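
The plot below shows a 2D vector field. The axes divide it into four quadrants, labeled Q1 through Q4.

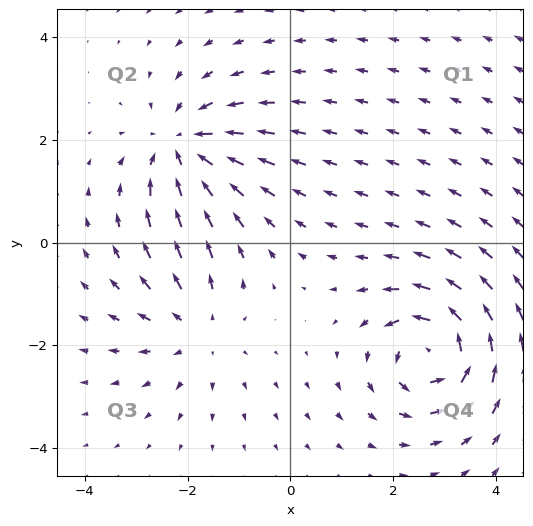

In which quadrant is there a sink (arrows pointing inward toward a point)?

The sink sits at approximately (-2.1, 1.9), which lies in quadrant Q2. The divergence there is about -4, negative as expected for a sink.

Q2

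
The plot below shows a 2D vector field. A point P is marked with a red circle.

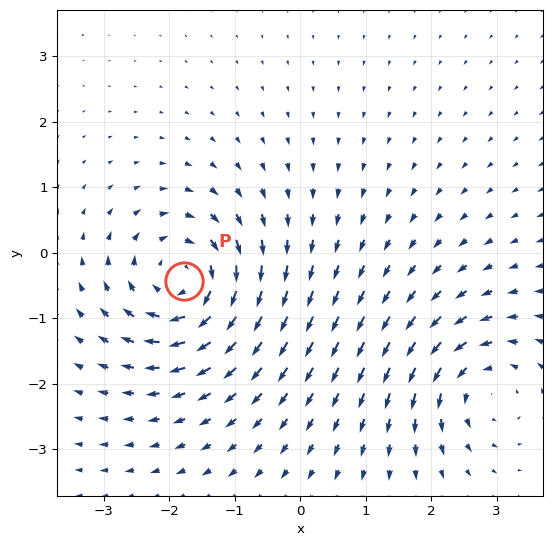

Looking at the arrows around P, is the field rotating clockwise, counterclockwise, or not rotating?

clockwise

Near P at (-1.8, -0.4) the arrows circulate clockwise. The curl (z-component) there is about -6; negative curl means clockwise rotation.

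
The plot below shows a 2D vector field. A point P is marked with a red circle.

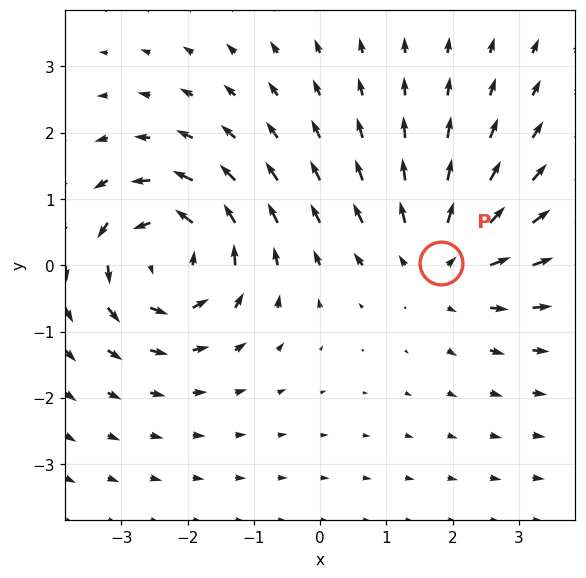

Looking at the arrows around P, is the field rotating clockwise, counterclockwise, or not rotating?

Near P at (1.8, 0.0) the arrows show no circulation. The curl there is ≈0.

not rotating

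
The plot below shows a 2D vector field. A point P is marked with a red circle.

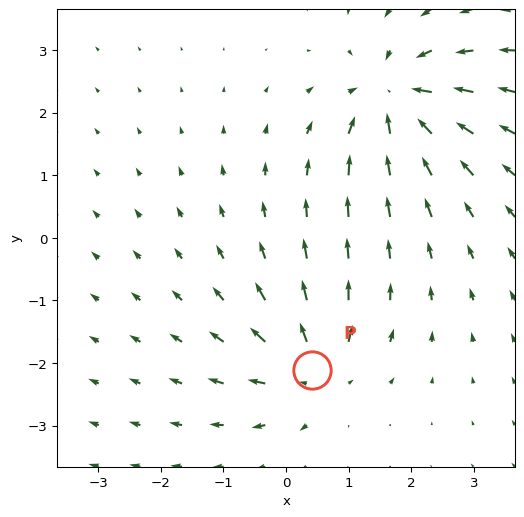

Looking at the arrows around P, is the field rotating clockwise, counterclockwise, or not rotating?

not rotating

Near P at (0.4, -2.1) the arrows show no circulation. The curl there is ≈0.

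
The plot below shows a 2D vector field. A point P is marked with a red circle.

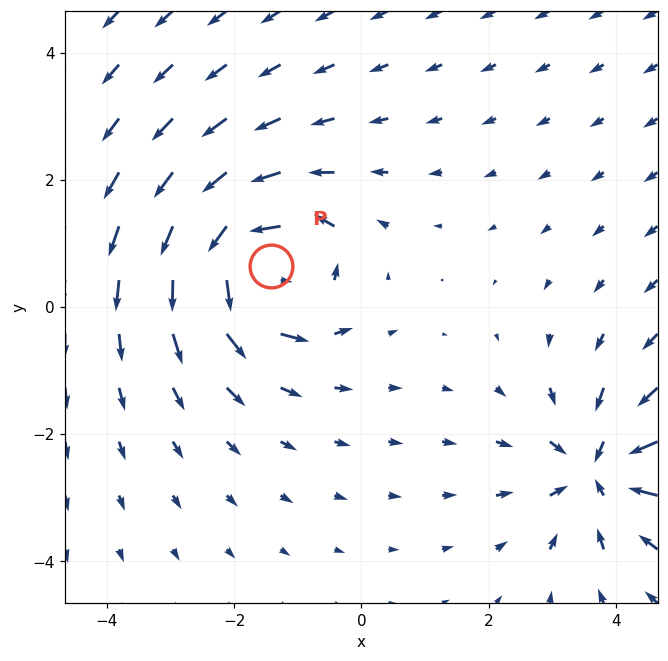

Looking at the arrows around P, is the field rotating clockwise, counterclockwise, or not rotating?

counterclockwise

Near P at (-1.4, 0.6) the arrows circulate counterclockwise. The curl (z-component) there is about +5; positive curl means counterclockwise rotation.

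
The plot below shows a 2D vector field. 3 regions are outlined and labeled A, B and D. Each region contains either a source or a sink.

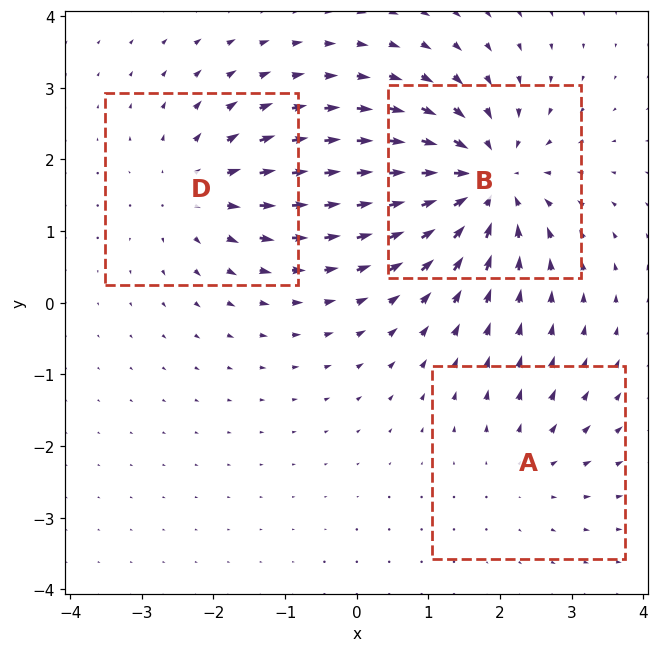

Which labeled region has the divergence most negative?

Divergence at each region's feature centre — A: about +2, B: about -5, D: about +3. Region B is most negative.

B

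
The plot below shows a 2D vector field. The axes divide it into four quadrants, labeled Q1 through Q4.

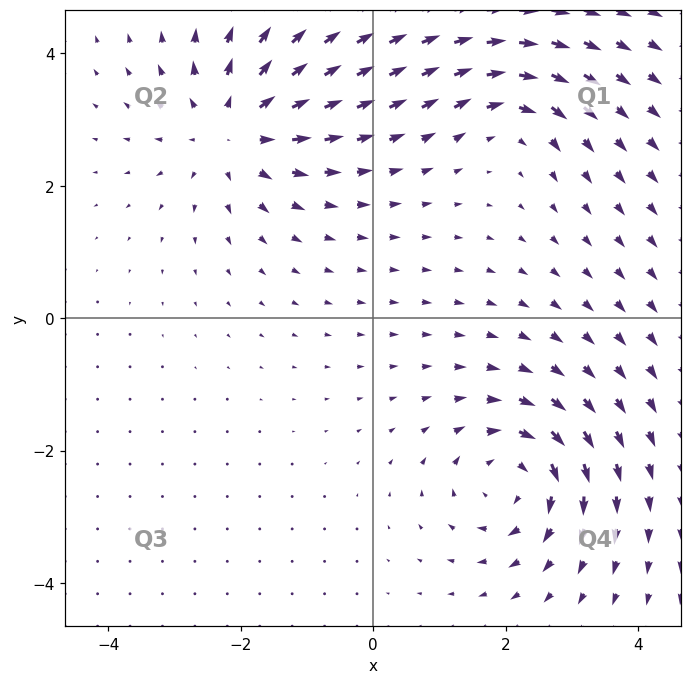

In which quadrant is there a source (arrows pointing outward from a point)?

The source sits at approximately (-2.1, 2.9), which lies in quadrant Q2. The divergence there is about +4, positive as expected for a source.

Q2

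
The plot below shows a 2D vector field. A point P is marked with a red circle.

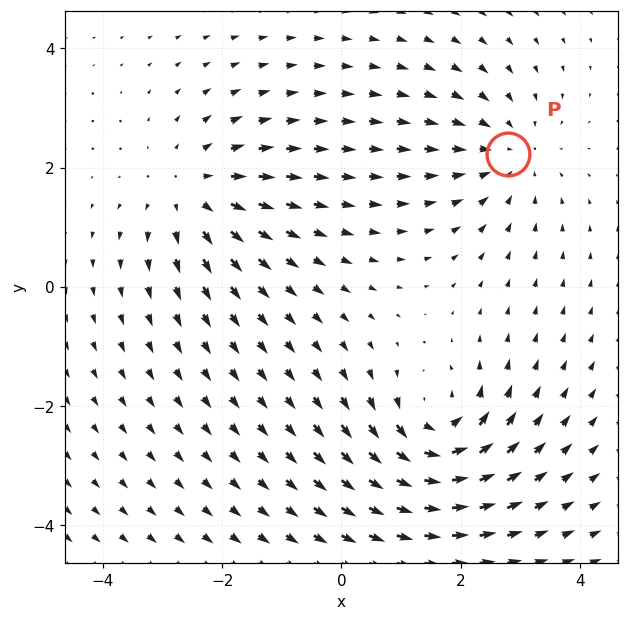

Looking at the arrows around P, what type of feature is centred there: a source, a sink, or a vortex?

sink

At P (2.8, 2.2) the arrows converge inward. Divergence about -3, curl ≈0 — negative divergence with near-zero curl is a sink.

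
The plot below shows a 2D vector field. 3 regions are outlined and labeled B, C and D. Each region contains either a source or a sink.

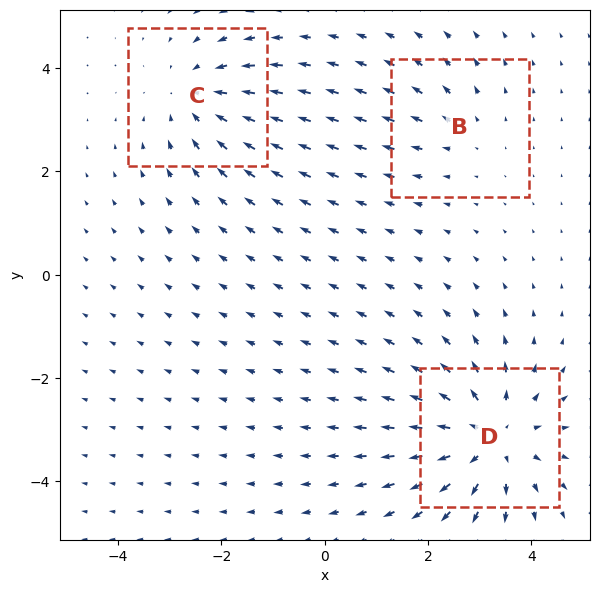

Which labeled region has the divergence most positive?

D

Divergence at each region's feature centre — B: about +2, C: about -3, D: about +4. Region D is most positive.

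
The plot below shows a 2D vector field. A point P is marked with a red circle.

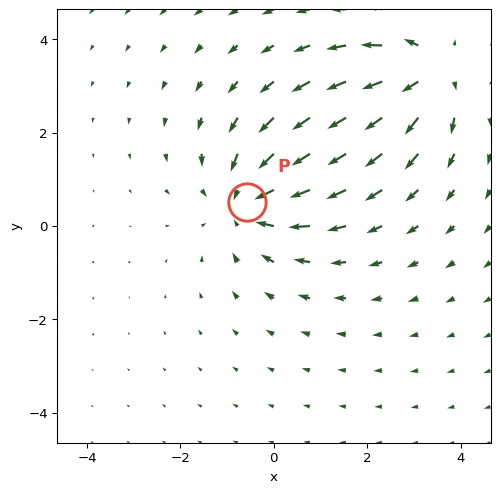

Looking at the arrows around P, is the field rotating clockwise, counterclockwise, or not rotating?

Near P at (-0.6, 0.5) the arrows show no circulation. The curl there is ≈0.

not rotating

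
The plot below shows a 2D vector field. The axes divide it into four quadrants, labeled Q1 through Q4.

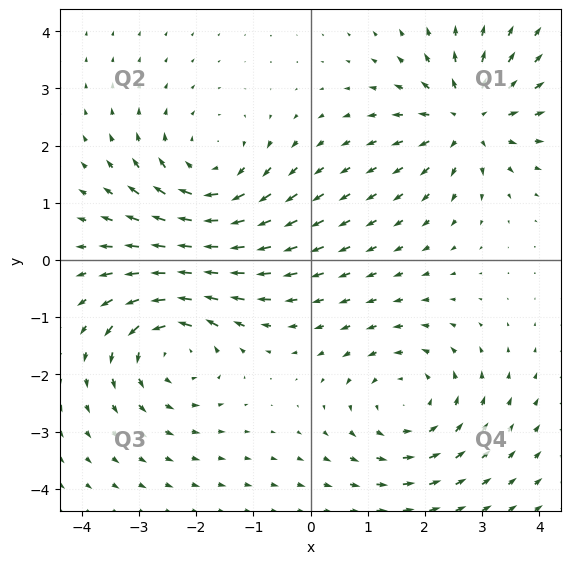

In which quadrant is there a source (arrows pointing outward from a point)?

Q1

The source sits at approximately (2.7, 2.5), which lies in quadrant Q1. The divergence there is about +5, positive as expected for a source.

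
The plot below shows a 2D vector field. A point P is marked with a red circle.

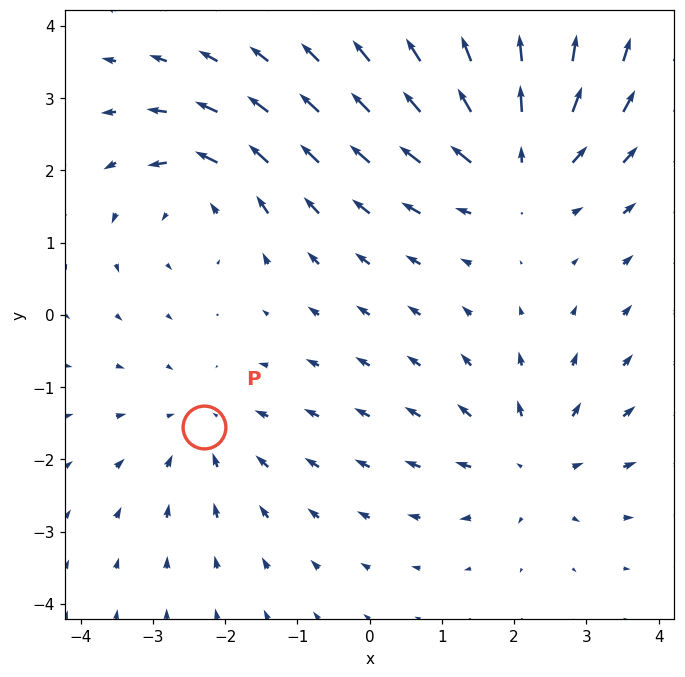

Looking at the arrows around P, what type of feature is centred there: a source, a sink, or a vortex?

At P (-2.3, -1.5) the arrows converge inward. Divergence about -3, curl ≈0 — negative divergence with near-zero curl is a sink.

sink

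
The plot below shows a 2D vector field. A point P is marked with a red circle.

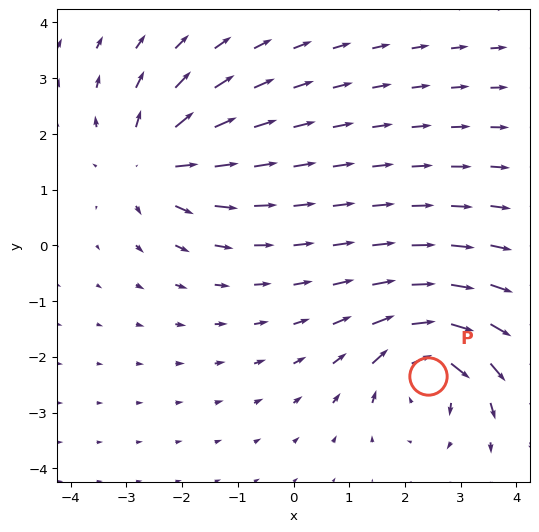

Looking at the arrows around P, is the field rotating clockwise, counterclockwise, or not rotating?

Near P at (2.4, -2.4) the arrows circulate clockwise. The curl (z-component) there is about -6; negative curl means clockwise rotation.

clockwise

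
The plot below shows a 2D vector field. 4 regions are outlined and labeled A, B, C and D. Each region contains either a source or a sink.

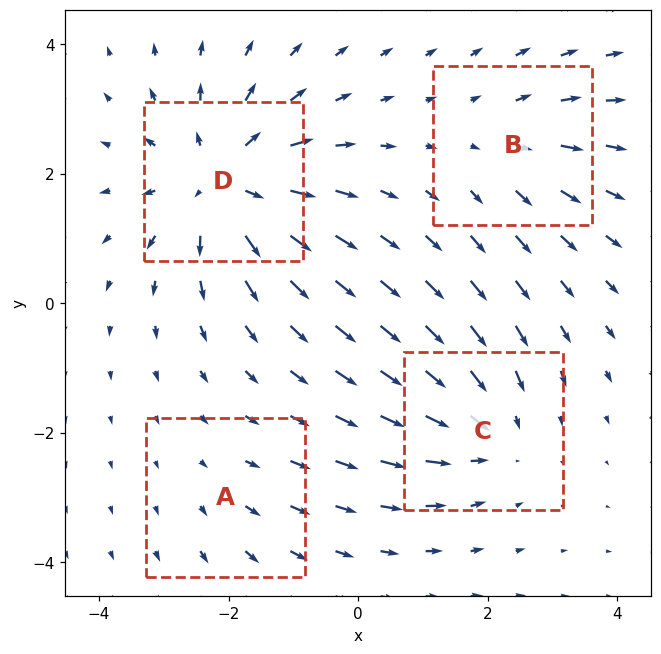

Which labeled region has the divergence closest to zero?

Divergence at each region's feature centre — A: about +2, B: about +3, C: about -4, D: about +6. Region A is closest to zero.

A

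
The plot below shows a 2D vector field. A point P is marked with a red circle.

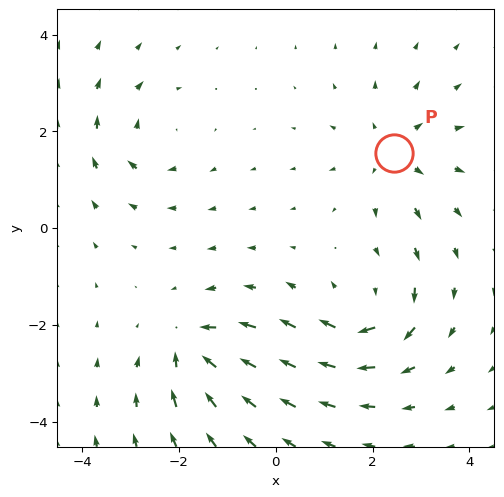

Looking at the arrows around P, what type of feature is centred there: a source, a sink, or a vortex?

source

At P (2.4, 1.5) the arrows spread outward. Divergence about +3, curl ≈0 — positive divergence with near-zero curl is a source.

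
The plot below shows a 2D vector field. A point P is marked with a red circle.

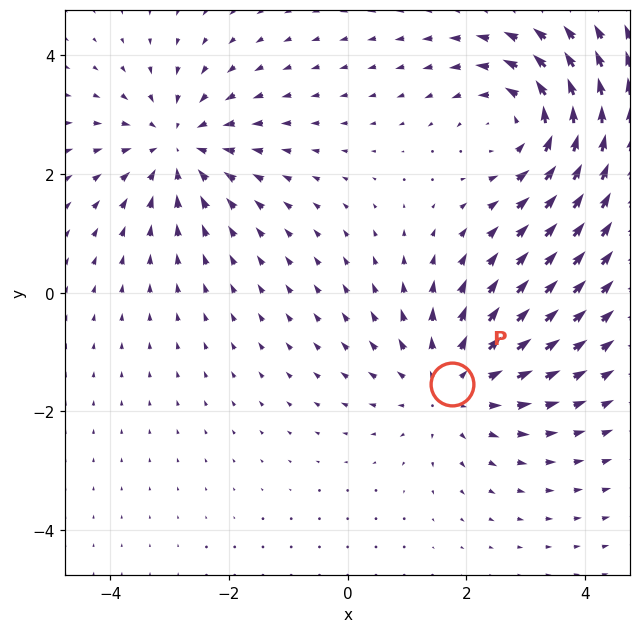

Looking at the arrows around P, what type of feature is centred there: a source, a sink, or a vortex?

At P (1.8, -1.5) the arrows spread outward. Divergence about +3, curl ≈0 — positive divergence with near-zero curl is a source.

source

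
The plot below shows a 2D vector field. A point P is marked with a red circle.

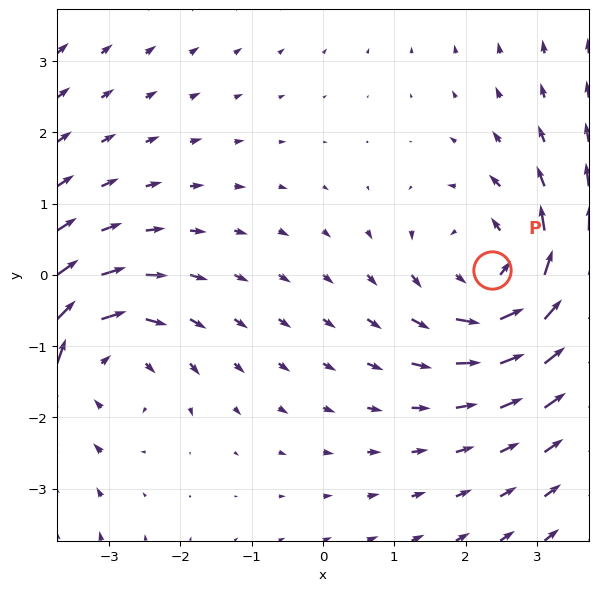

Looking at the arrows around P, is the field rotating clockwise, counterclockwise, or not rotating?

Near P at (2.4, 0.1) the arrows circulate counterclockwise. The curl (z-component) there is about +3; positive curl means counterclockwise rotation.

counterclockwise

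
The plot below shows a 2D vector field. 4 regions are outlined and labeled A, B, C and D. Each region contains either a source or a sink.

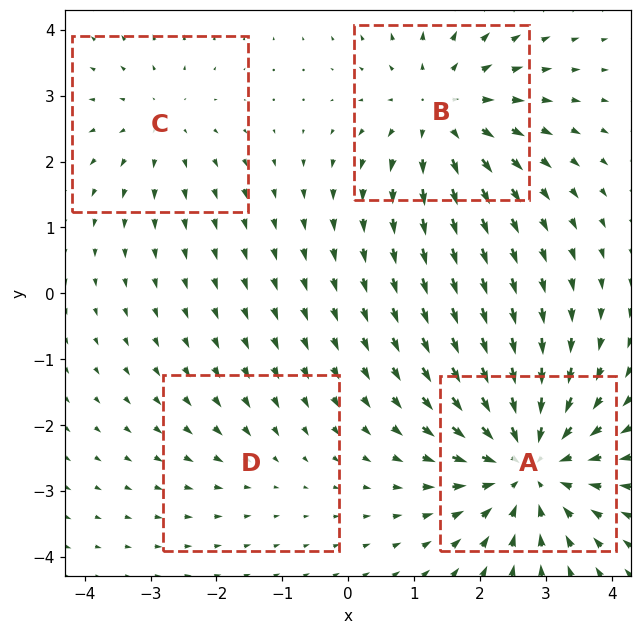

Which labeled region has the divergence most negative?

Divergence at each region's feature centre — A: about -6, B: about +5, C: about +3, D: about -2. Region A is most negative.

A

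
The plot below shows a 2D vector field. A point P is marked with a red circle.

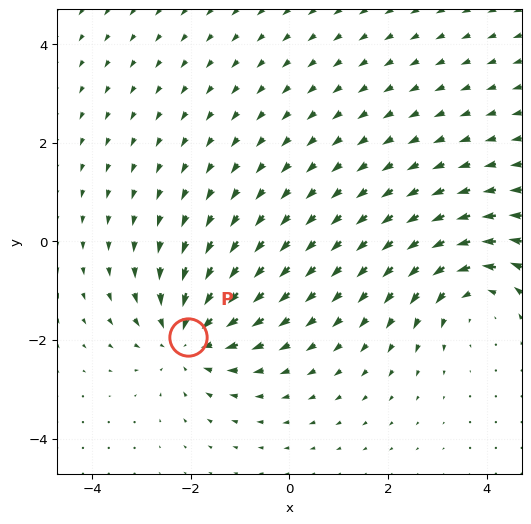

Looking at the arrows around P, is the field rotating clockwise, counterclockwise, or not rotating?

not rotating

Near P at (-2.1, -1.9) the arrows show no circulation. The curl there is ≈0.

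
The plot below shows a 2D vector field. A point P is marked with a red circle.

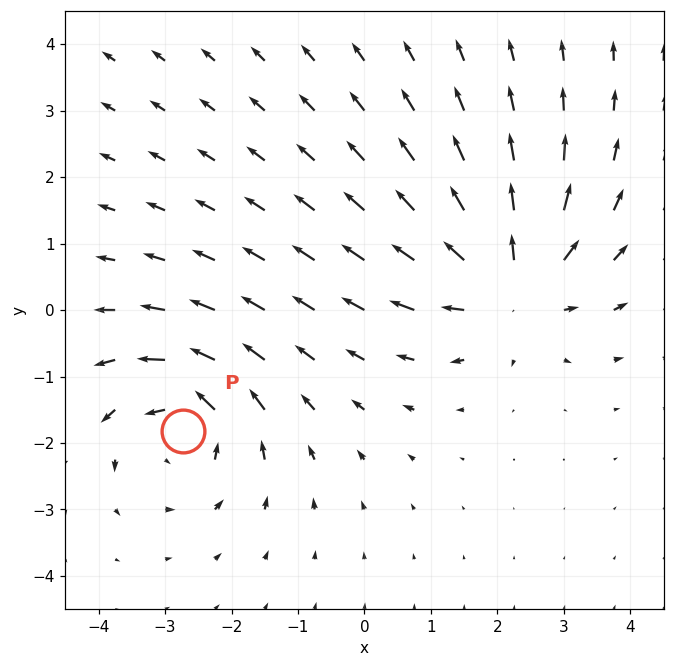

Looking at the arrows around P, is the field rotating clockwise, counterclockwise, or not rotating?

Near P at (-2.7, -1.8) the arrows circulate counterclockwise. The curl (z-component) there is about +5; positive curl means counterclockwise rotation.

counterclockwise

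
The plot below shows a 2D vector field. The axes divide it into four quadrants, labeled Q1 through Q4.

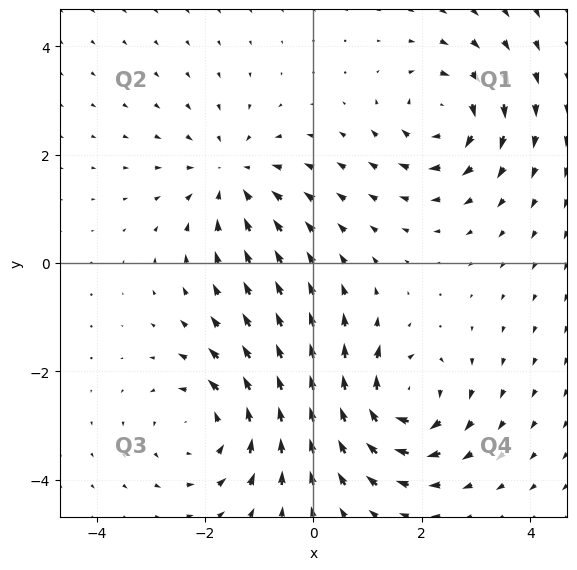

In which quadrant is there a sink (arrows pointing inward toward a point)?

The sink sits at approximately (-1.5, 1.6), which lies in quadrant Q2. The divergence there is about -3, negative as expected for a sink.

Q2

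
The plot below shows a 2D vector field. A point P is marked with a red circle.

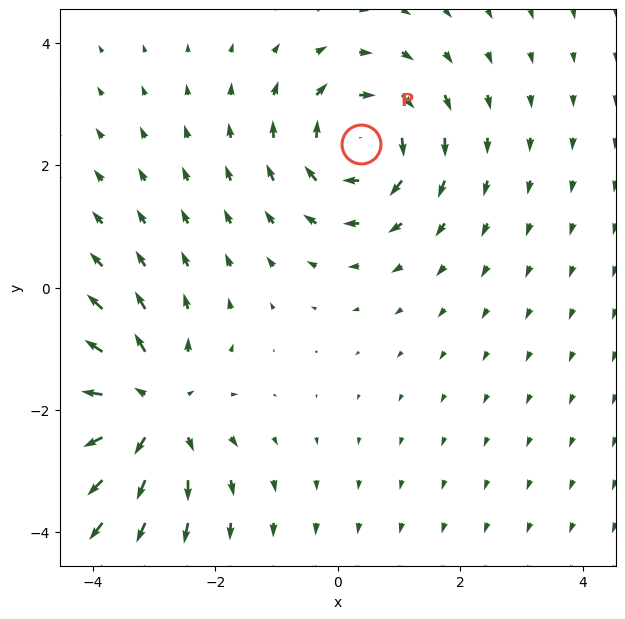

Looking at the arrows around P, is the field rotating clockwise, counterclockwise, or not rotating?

Near P at (0.4, 2.3) the arrows circulate clockwise. The curl (z-component) there is about -4; negative curl means clockwise rotation.

clockwise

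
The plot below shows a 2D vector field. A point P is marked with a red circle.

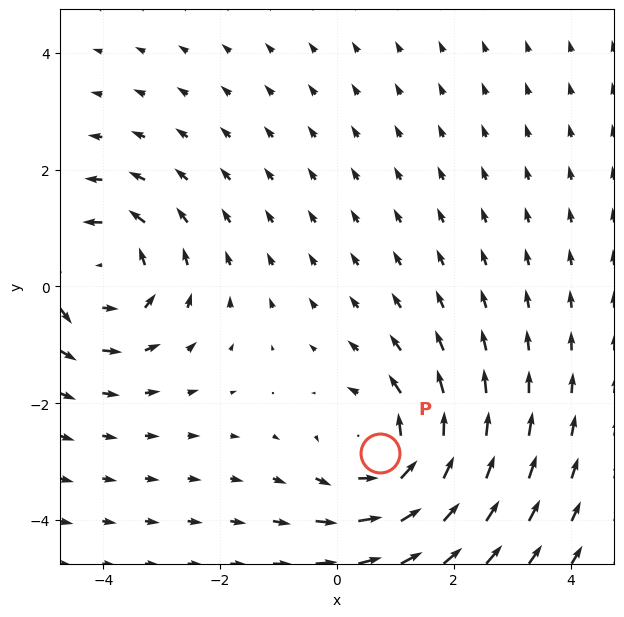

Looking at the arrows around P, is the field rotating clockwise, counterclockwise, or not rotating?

counterclockwise

Near P at (0.7, -2.9) the arrows circulate counterclockwise. The curl (z-component) there is about +3; positive curl means counterclockwise rotation.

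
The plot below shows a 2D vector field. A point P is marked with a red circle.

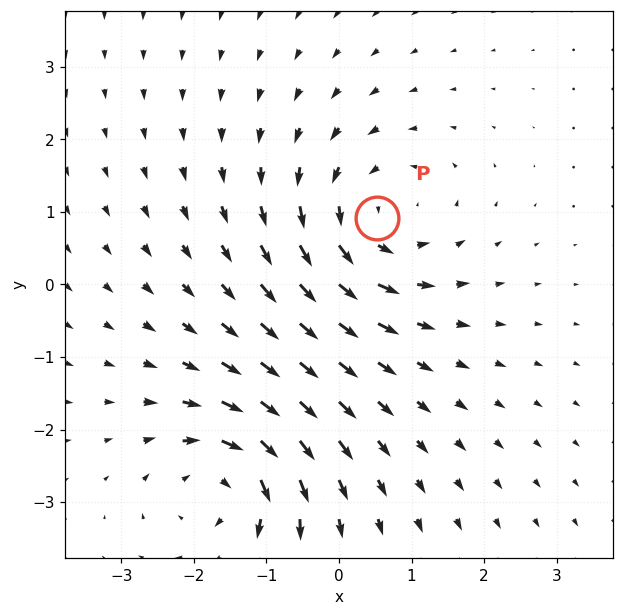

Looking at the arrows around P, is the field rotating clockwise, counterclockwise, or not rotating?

counterclockwise

Near P at (0.5, 0.9) the arrows circulate counterclockwise. The curl (z-component) there is about +3; positive curl means counterclockwise rotation.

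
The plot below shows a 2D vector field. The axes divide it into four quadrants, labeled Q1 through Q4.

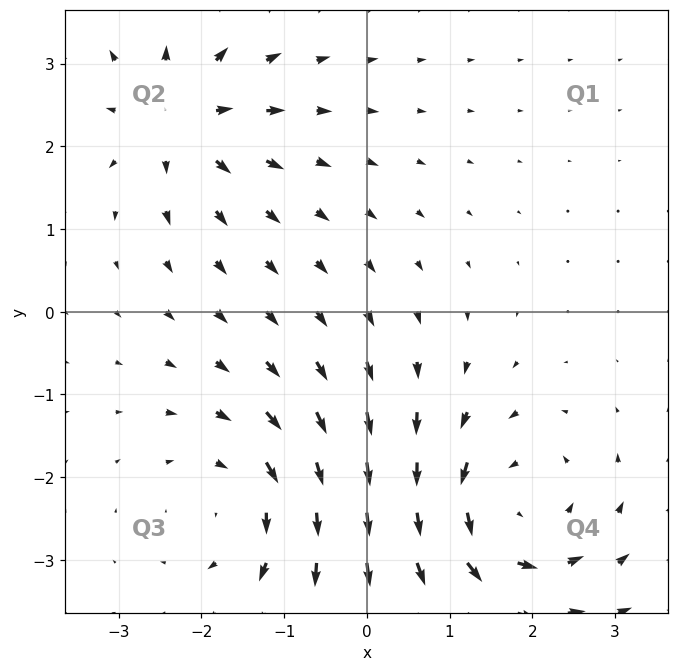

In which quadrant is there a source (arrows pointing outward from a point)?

The source sits at approximately (-2.2, 2.3), which lies in quadrant Q2. The divergence there is about +5, positive as expected for a source.

Q2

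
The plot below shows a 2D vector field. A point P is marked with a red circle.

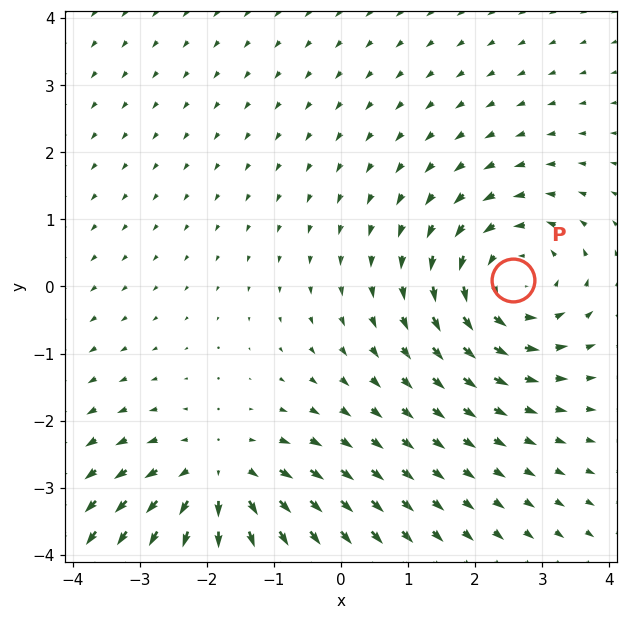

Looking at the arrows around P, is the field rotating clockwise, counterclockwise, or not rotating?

counterclockwise

Near P at (2.6, 0.1) the arrows circulate counterclockwise. The curl (z-component) there is about +4; positive curl means counterclockwise rotation.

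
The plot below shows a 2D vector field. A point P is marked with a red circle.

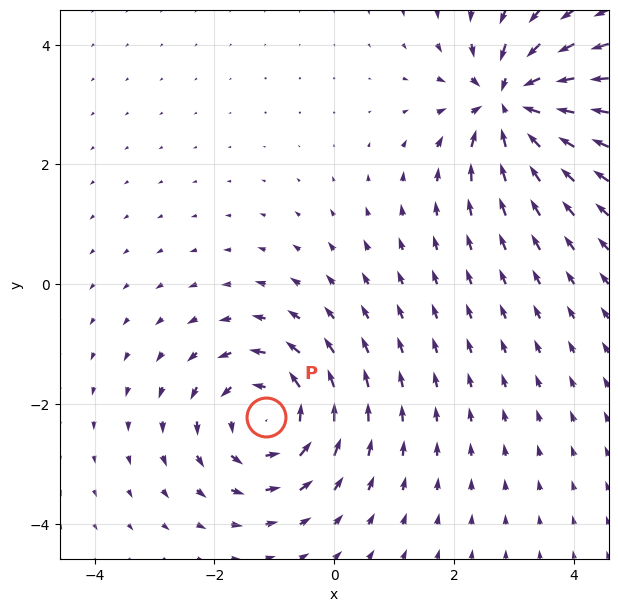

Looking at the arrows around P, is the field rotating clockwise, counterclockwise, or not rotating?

Near P at (-1.1, -2.2) the arrows circulate counterclockwise. The curl (z-component) there is about +4; positive curl means counterclockwise rotation.

counterclockwise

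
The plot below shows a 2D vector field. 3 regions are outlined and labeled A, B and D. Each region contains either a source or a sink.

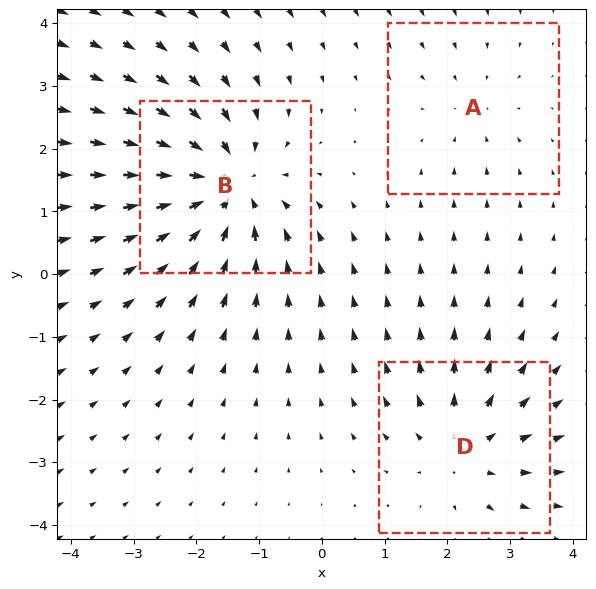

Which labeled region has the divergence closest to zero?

Divergence at each region's feature centre — A: about -2, B: about -5, D: about +3. Region A is closest to zero.

A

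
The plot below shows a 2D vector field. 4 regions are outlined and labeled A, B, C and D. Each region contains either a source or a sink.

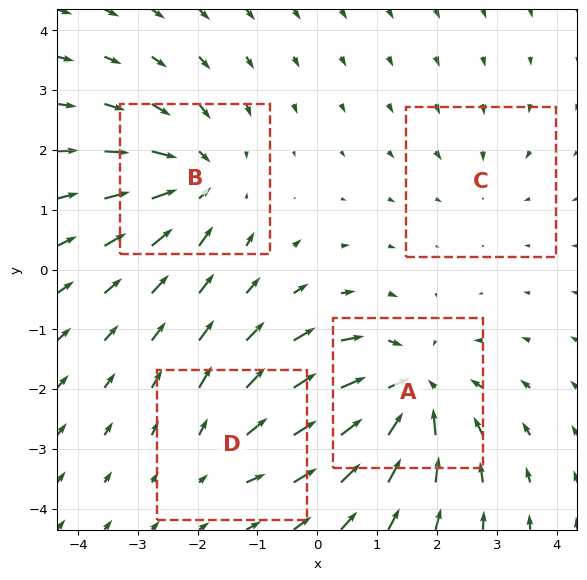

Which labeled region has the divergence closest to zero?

Divergence at each region's feature centre — A: about -6, B: about -5, C: about -2, D: about +3. Region C is closest to zero.

C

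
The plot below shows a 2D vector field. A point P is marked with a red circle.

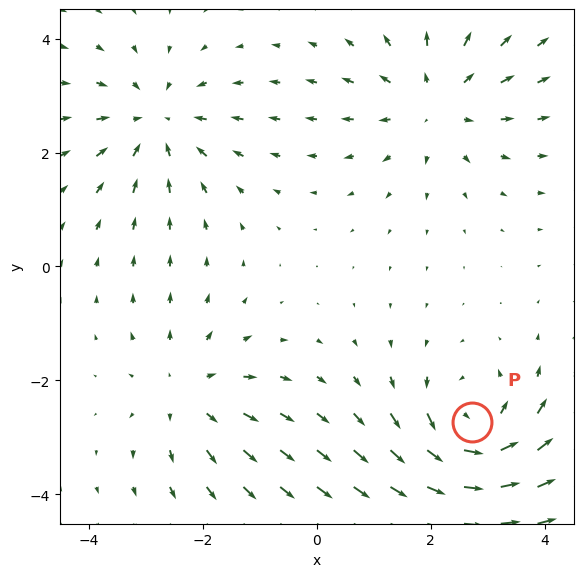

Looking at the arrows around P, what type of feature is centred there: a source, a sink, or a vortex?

At P (2.7, -2.7) the arrows circulate counterclockwise. Divergence ≈0, curl about +5 — near-zero divergence with nonzero curl is a vortex.

vortex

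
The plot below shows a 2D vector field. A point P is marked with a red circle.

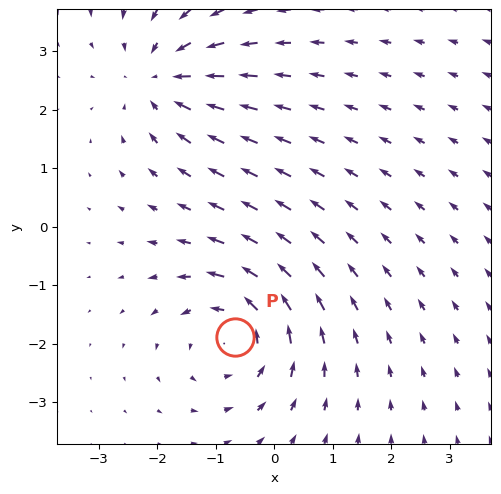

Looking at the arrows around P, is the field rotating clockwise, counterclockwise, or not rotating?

Near P at (-0.7, -1.9) the arrows circulate counterclockwise. The curl (z-component) there is about +5; positive curl means counterclockwise rotation.

counterclockwise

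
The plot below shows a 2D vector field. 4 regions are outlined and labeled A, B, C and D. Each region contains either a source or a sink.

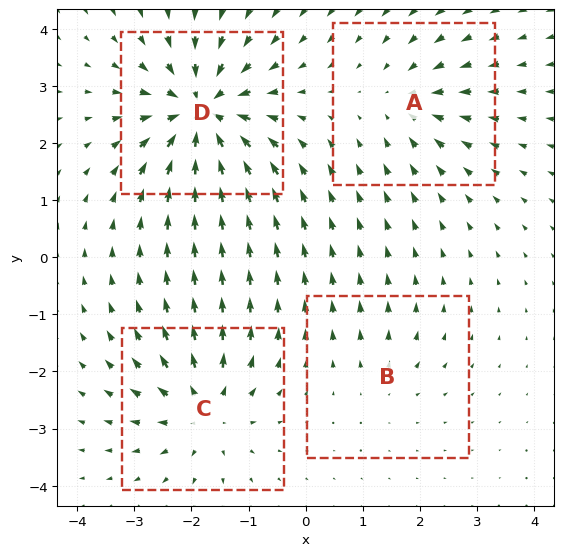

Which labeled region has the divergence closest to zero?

B

Divergence at each region's feature centre — A: about -4, B: about +2, C: about +5, D: about -8. Region B is closest to zero.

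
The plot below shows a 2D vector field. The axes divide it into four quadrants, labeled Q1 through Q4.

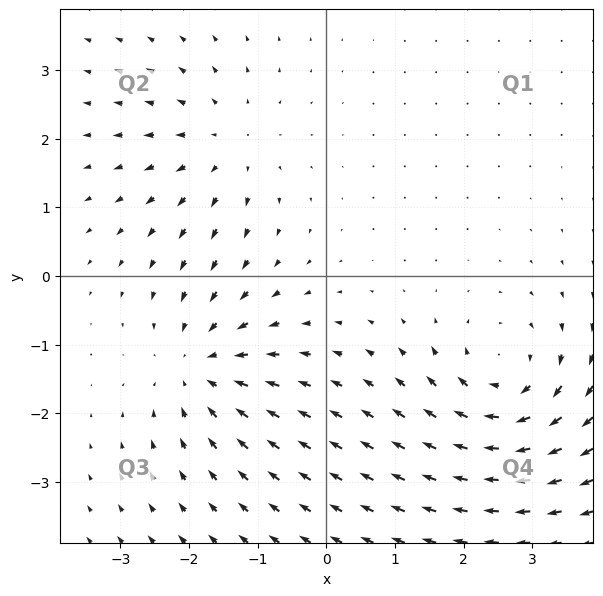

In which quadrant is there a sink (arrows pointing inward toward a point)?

The sink sits at approximately (-1.8, -1.3), which lies in quadrant Q3. The divergence there is about -4, negative as expected for a sink.

Q3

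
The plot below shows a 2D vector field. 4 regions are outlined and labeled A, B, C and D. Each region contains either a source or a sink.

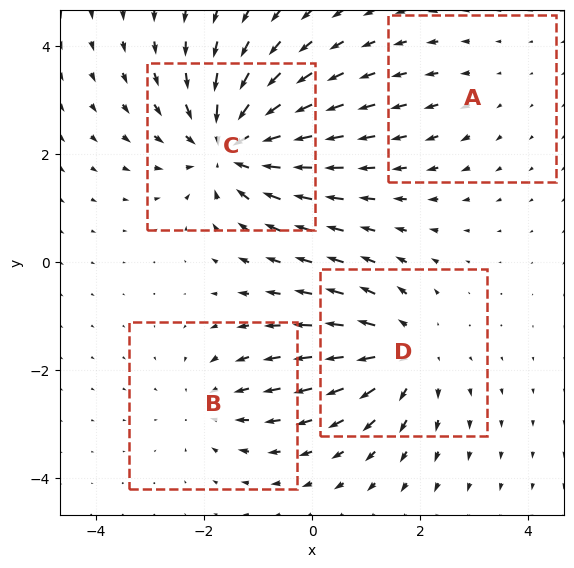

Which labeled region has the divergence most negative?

Divergence at each region's feature centre — A: about +2, B: about -3, C: about -6, D: about +5. Region C is most negative.

C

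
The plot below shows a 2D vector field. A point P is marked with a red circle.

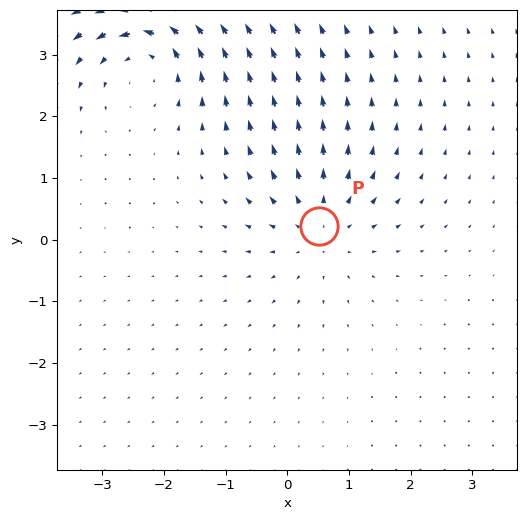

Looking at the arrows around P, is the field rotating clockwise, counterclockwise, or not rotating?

Near P at (0.5, 0.2) the arrows show no circulation. The curl there is ≈0.

not rotating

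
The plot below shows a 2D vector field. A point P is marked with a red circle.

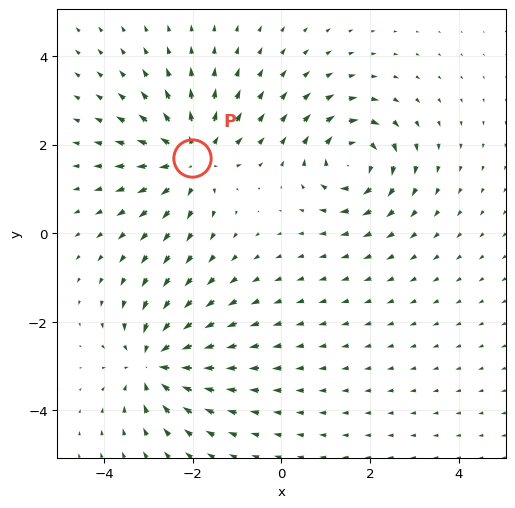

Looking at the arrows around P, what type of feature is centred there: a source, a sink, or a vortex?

source

At P (-2.0, 1.7) the arrows spread outward. Divergence about +3, curl ≈0 — positive divergence with near-zero curl is a source.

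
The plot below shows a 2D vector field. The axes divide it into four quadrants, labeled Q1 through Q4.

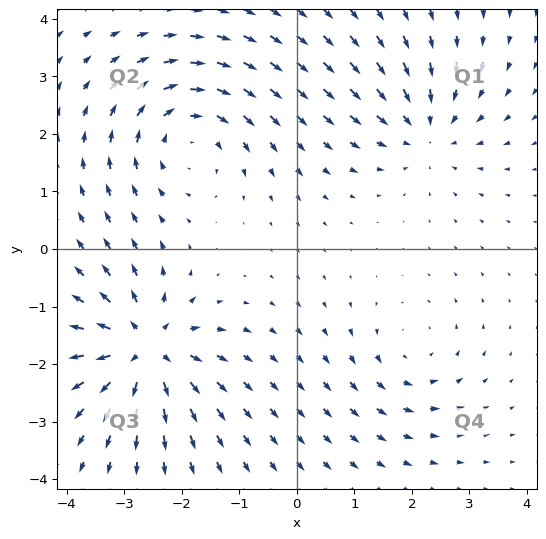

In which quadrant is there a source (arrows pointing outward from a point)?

The source sits at approximately (-2.6, -1.7), which lies in quadrant Q3. The divergence there is about +6, positive as expected for a source.

Q3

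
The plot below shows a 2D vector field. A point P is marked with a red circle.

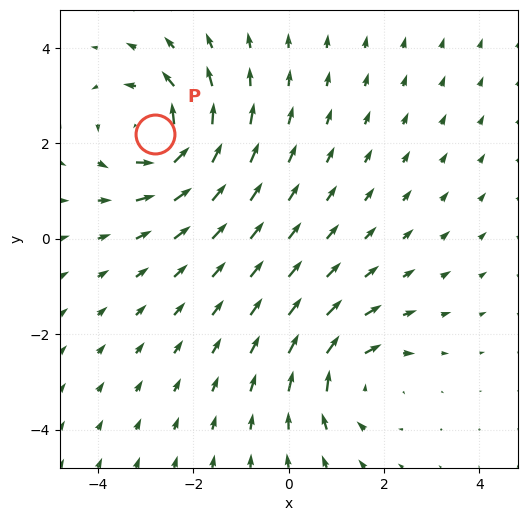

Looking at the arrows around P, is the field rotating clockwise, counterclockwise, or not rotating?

counterclockwise

Near P at (-2.8, 2.2) the arrows circulate counterclockwise. The curl (z-component) there is about +5; positive curl means counterclockwise rotation.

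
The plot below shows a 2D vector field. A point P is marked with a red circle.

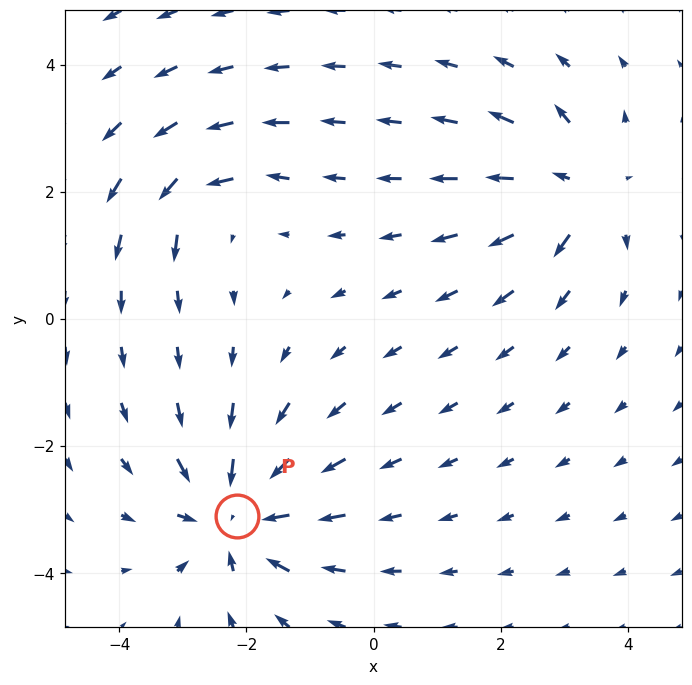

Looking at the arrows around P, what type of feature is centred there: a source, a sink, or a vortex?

sink

At P (-2.2, -3.1) the arrows converge inward. Divergence about -5, curl ≈0 — negative divergence with near-zero curl is a sink.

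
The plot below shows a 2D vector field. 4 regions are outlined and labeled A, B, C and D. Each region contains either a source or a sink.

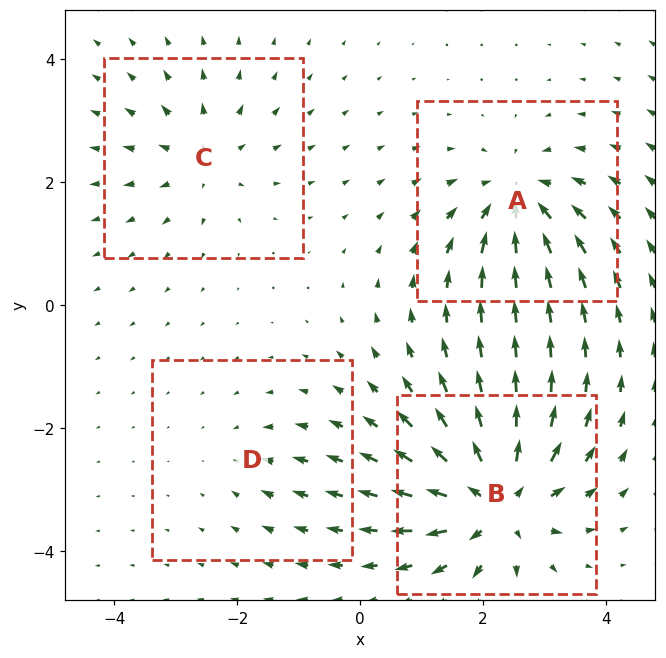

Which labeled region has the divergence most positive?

B

Divergence at each region's feature centre — A: about -5, B: about +8, C: about +4, D: about -2. Region B is most positive.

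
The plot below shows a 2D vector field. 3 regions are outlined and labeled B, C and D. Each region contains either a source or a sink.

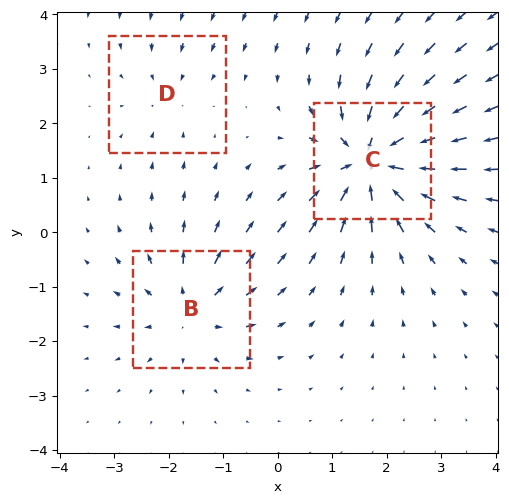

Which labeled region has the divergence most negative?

C

Divergence at each region's feature centre — B: about +4, C: about -6, D: about -2. Region C is most negative.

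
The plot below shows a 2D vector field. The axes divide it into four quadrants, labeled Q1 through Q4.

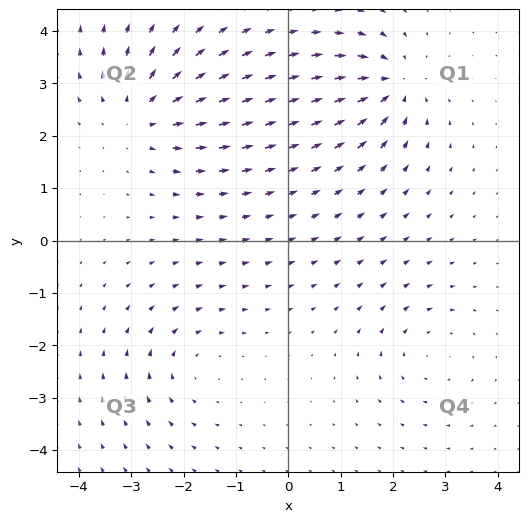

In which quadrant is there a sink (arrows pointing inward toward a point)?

The sink sits at approximately (2.0, 3.0), which lies in quadrant Q1. The divergence there is about -5, negative as expected for a sink.

Q1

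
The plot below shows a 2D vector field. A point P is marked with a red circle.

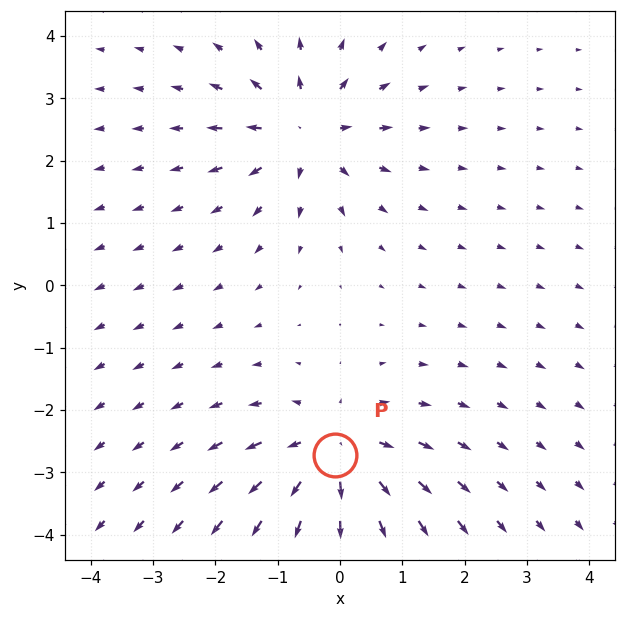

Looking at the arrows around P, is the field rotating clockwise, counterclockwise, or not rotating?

not rotating

Near P at (-0.1, -2.7) the arrows show no circulation. The curl there is ≈0.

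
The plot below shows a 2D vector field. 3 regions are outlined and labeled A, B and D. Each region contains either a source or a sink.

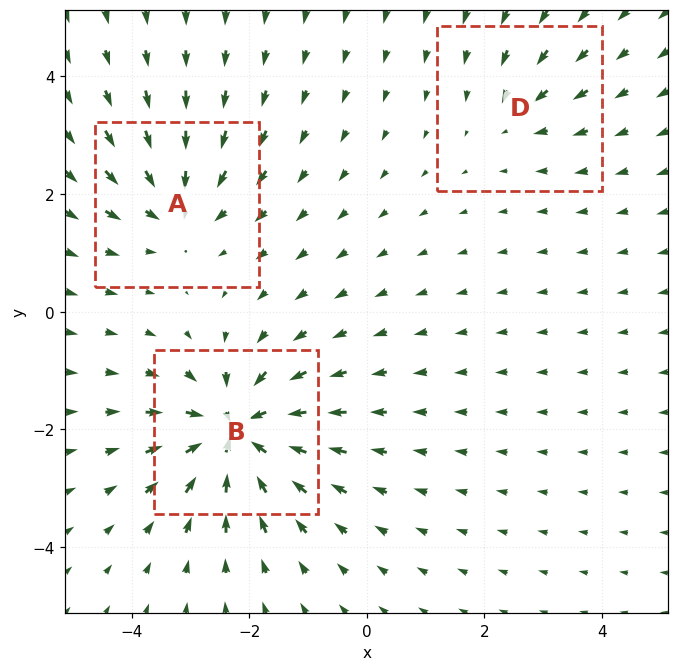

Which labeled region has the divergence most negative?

B

Divergence at each region's feature centre — A: about -4, B: about -6, D: about -2. Region B is most negative.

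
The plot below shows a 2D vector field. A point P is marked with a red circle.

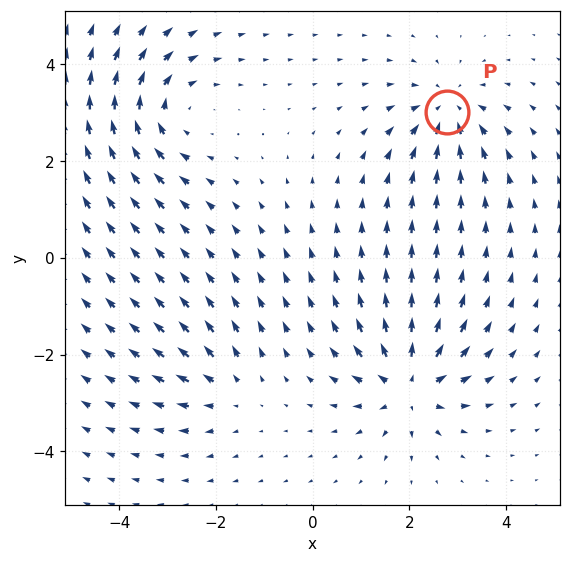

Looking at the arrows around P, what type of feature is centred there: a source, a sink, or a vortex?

sink

At P (2.8, 3.0) the arrows converge inward. Divergence about -5, curl ≈0 — negative divergence with near-zero curl is a sink.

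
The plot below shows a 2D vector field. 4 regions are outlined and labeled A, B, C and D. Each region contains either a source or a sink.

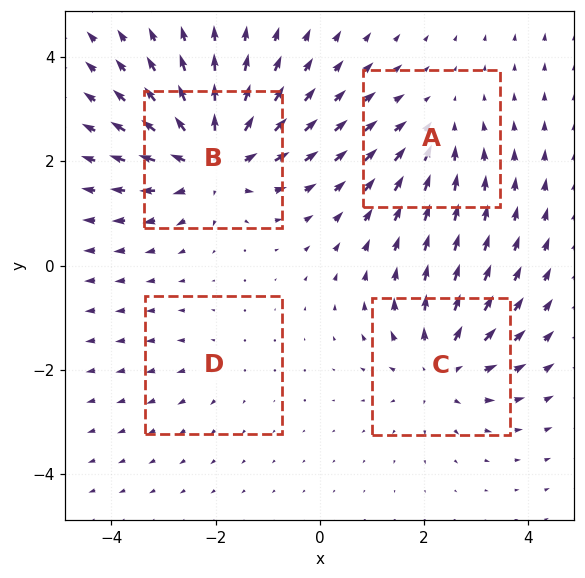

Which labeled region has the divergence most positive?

B

Divergence at each region's feature centre — A: about -3, B: about +7, C: about +5, D: about +2. Region B is most positive.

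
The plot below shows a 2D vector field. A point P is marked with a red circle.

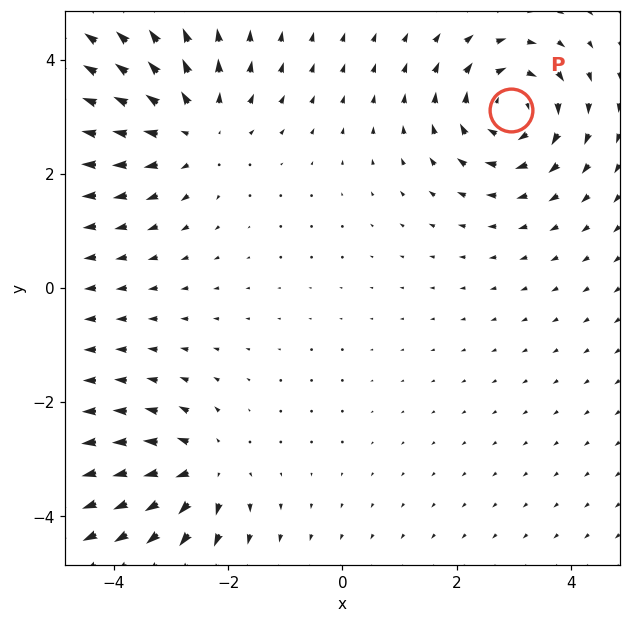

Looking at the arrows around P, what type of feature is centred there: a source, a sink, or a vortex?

At P (3.0, 3.1) the arrows circulate clockwise. Divergence ≈0, curl about -5 — near-zero divergence with nonzero curl is a vortex.

vortex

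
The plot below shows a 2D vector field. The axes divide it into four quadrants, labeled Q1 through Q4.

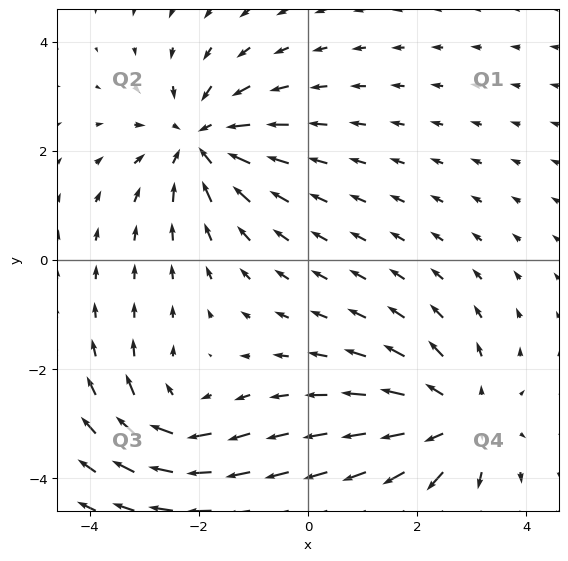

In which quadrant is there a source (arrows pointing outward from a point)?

Q4

The source sits at approximately (2.7, -3.0), which lies in quadrant Q4. The divergence there is about +4, positive as expected for a source.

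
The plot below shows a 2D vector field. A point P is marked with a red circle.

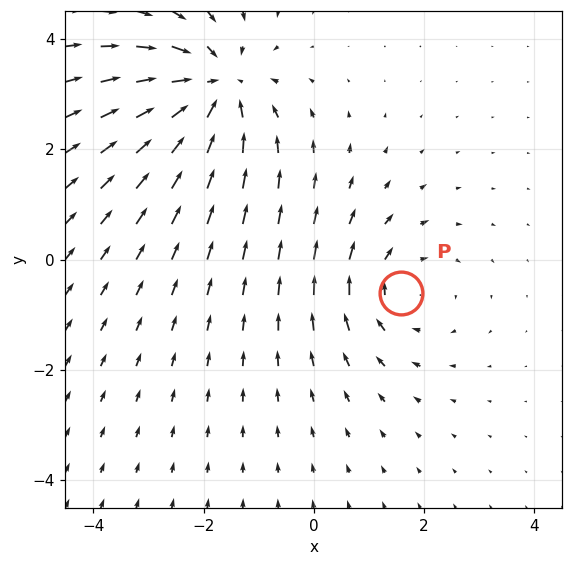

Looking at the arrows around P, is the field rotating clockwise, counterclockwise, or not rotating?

Near P at (1.6, -0.6) the arrows circulate clockwise. The curl (z-component) there is about -2; negative curl means clockwise rotation.

clockwise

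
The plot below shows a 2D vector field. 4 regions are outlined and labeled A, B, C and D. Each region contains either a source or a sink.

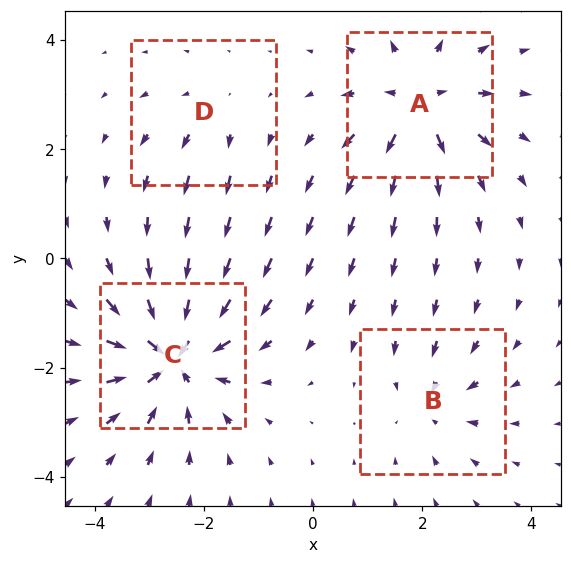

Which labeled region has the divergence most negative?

C

Divergence at each region's feature centre — A: about +6, B: about -3, C: about -7, D: about +2. Region C is most negative.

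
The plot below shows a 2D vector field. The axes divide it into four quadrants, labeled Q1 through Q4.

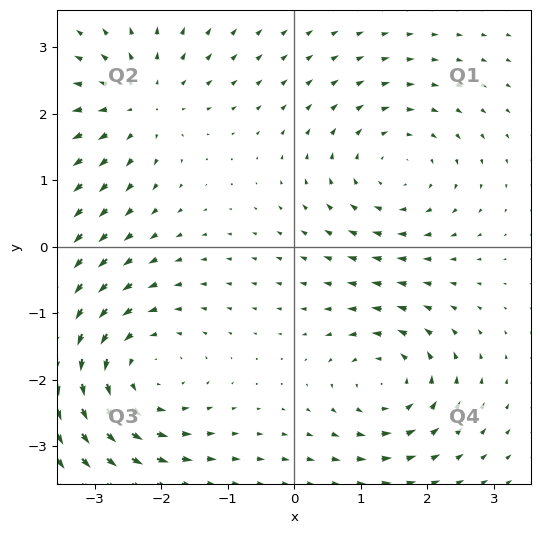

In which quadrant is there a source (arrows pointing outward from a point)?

The source sits at approximately (-2.3, 2.2), which lies in quadrant Q2. The divergence there is about +4, positive as expected for a source.

Q2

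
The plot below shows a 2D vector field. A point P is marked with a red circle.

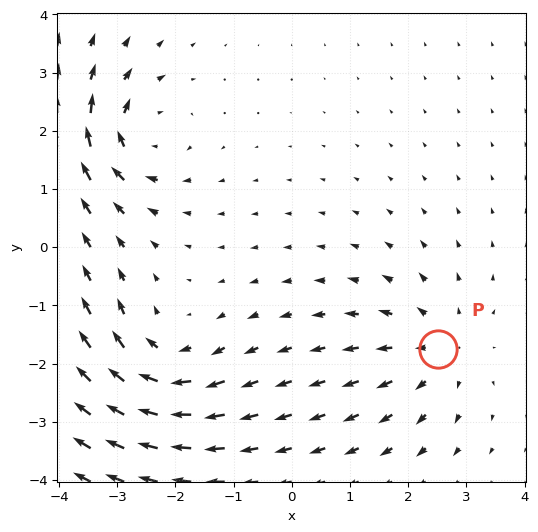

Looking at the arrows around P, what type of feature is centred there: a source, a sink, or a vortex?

source

At P (2.5, -1.7) the arrows spread outward. Divergence about +3, curl ≈0 — positive divergence with near-zero curl is a source.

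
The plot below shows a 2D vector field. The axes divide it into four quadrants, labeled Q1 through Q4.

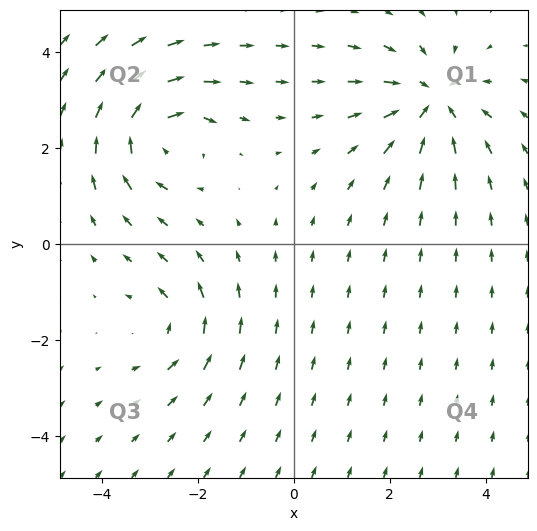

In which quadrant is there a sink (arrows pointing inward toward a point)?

Q1

The sink sits at approximately (2.9, 3.0), which lies in quadrant Q1. The divergence there is about -5, negative as expected for a sink.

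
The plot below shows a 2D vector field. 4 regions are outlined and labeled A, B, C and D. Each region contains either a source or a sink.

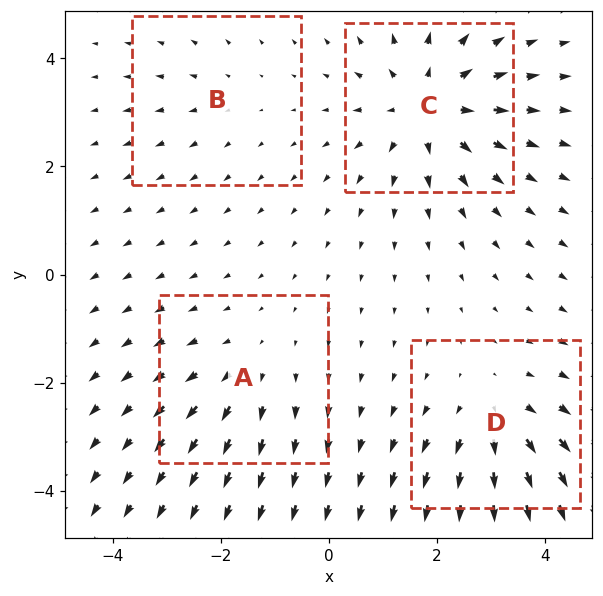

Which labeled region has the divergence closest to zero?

Divergence at each region's feature centre — A: about +3, B: about +2, C: about +6, D: about +4. Region B is closest to zero.

B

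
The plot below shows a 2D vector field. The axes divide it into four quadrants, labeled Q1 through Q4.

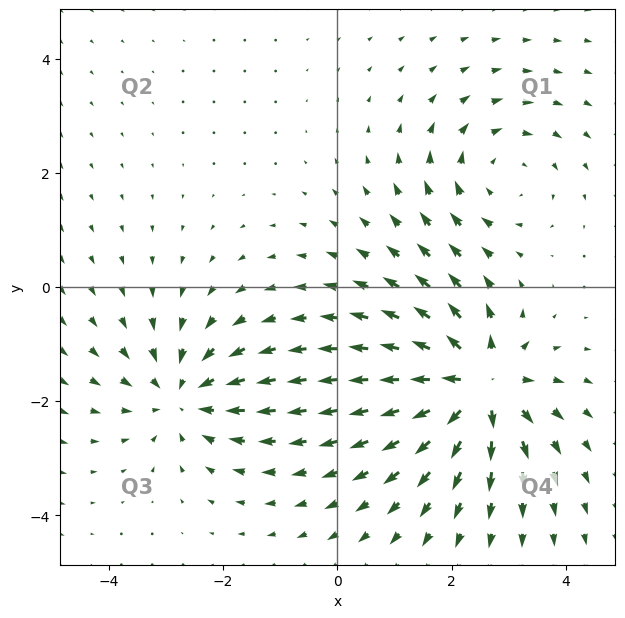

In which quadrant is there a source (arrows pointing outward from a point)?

Q4

The source sits at approximately (2.4, -1.7), which lies in quadrant Q4. The divergence there is about +5, positive as expected for a source.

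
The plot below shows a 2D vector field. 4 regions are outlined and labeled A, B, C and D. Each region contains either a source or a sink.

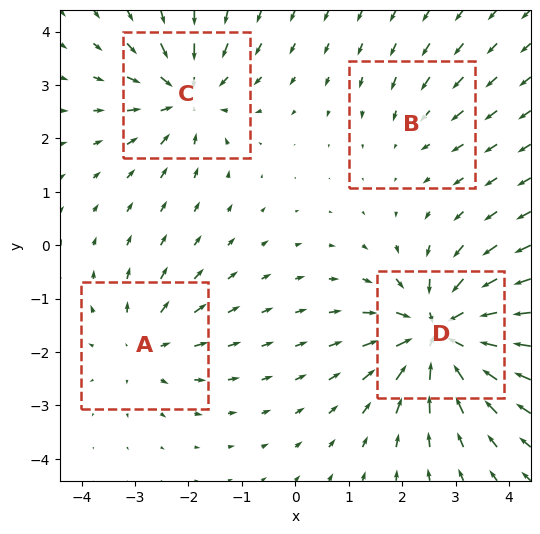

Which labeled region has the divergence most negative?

D

Divergence at each region's feature centre — A: about +4, B: about -2, C: about -6, D: about -8. Region D is most negative.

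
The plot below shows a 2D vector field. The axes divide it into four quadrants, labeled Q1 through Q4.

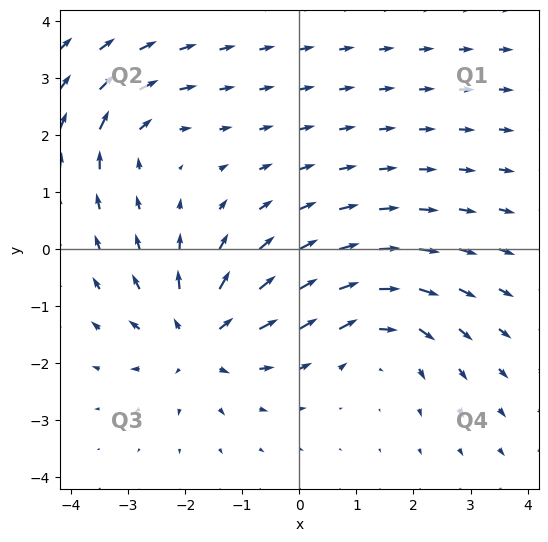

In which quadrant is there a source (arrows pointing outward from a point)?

The source sits at approximately (-1.8, -1.6), which lies in quadrant Q3. The divergence there is about +5, positive as expected for a source.

Q3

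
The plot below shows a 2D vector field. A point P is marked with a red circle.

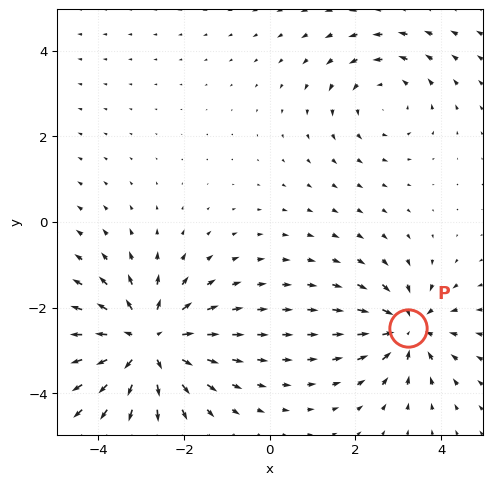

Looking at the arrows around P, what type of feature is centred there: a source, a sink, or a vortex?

sink

At P (3.2, -2.5) the arrows converge inward. Divergence about -4, curl ≈0 — negative divergence with near-zero curl is a sink.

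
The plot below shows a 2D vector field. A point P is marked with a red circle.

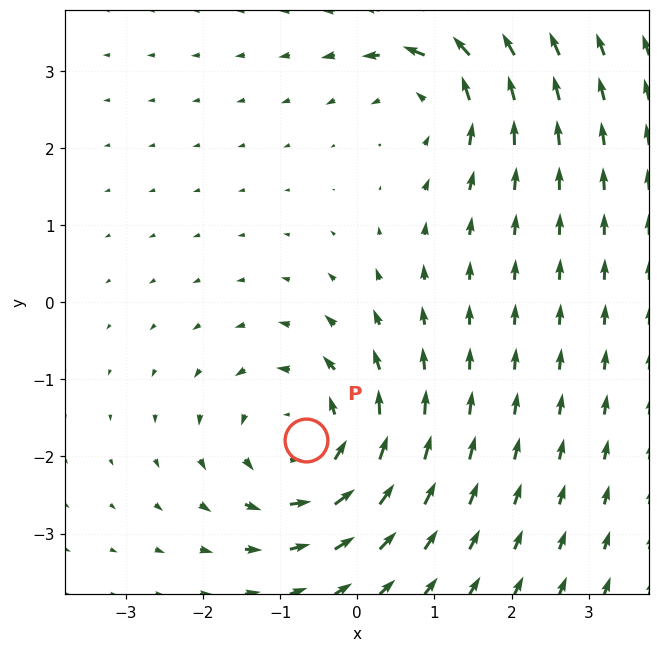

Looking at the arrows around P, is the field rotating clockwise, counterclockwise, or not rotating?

counterclockwise

Near P at (-0.7, -1.8) the arrows circulate counterclockwise. The curl (z-component) there is about +5; positive curl means counterclockwise rotation.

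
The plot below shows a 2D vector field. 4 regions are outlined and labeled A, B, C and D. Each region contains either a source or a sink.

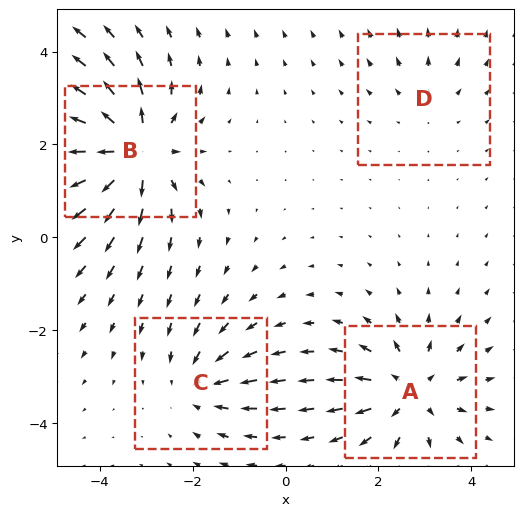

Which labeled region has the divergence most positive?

Divergence at each region's feature centre — A: about +5, B: about +7, C: about -4, D: about +2. Region B is most positive.

B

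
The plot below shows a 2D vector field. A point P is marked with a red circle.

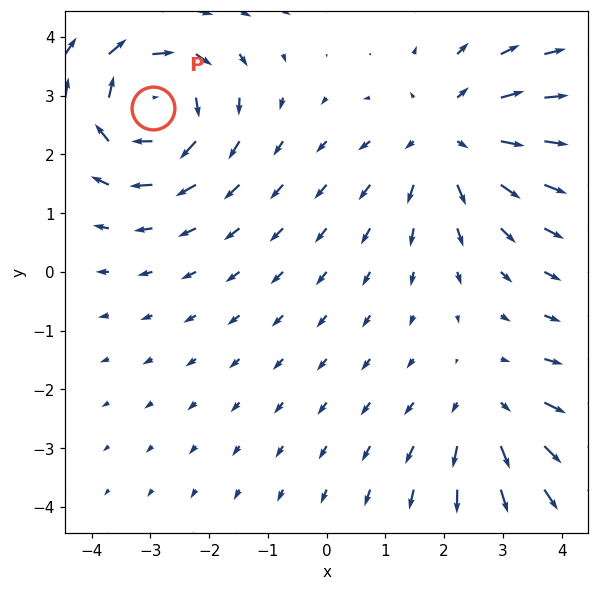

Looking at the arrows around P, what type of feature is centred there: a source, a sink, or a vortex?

At P (-3.0, 2.8) the arrows circulate clockwise. Divergence ≈0, curl about -5 — near-zero divergence with nonzero curl is a vortex.

vortex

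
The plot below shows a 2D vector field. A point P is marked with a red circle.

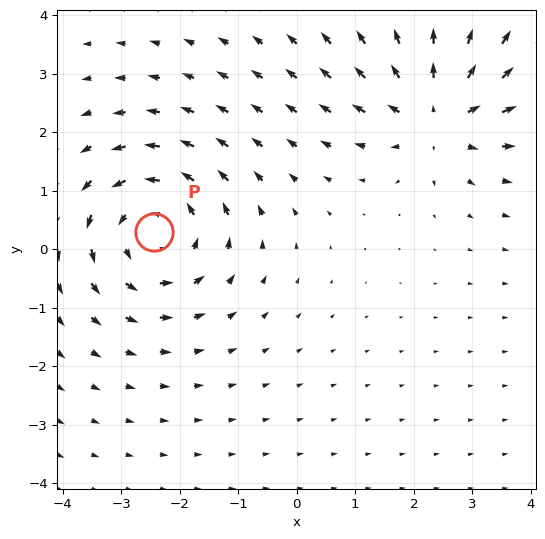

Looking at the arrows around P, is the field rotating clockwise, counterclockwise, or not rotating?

Near P at (-2.4, 0.3) the arrows circulate counterclockwise. The curl (z-component) there is about +4; positive curl means counterclockwise rotation.

counterclockwise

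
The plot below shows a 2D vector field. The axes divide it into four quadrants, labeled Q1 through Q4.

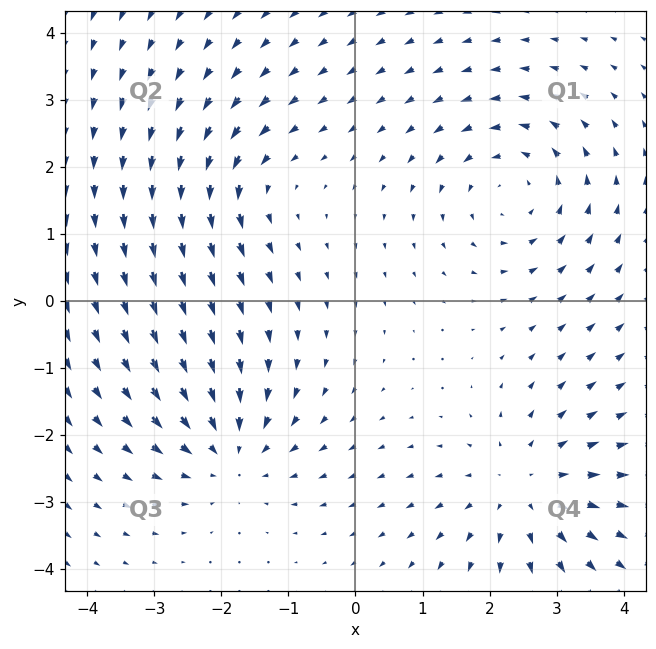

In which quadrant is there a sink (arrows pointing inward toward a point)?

The sink sits at approximately (-1.9, -2.2), which lies in quadrant Q3. The divergence there is about -4, negative as expected for a sink.

Q3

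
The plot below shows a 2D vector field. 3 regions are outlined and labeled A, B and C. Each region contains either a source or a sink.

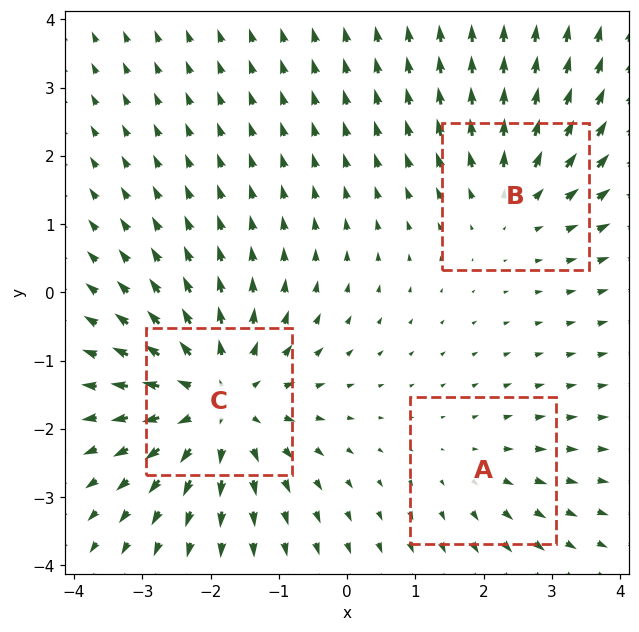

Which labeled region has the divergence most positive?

C

Divergence at each region's feature centre — A: about +2, B: about +3, C: about +5. Region C is most positive.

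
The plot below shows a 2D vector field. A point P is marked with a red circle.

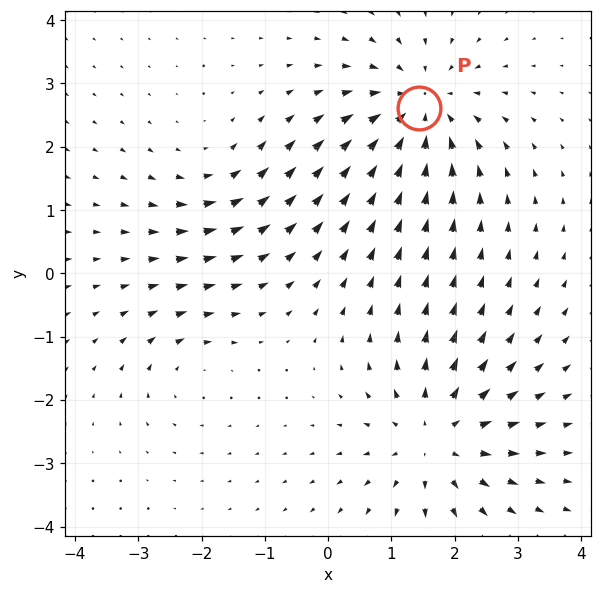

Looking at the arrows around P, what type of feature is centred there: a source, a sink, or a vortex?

sink

At P (1.4, 2.6) the arrows converge inward. Divergence about -5, curl ≈0 — negative divergence with near-zero curl is a sink.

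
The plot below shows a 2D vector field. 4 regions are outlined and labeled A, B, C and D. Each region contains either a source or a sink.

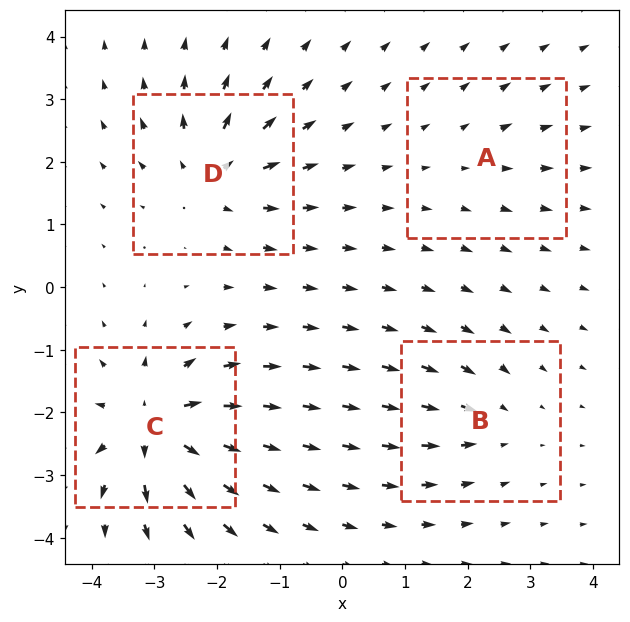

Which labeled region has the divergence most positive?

Divergence at each region's feature centre — A: about +2, B: about -4, C: about +9, D: about +7. Region C is most positive.

C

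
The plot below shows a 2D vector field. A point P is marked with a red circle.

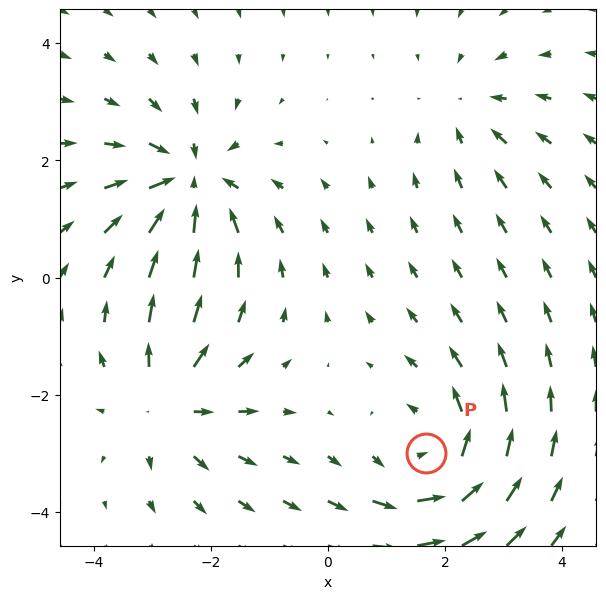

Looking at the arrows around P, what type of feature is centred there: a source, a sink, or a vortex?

vortex

At P (1.7, -3.0) the arrows circulate counterclockwise. Divergence ≈0, curl about +4 — near-zero divergence with nonzero curl is a vortex.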